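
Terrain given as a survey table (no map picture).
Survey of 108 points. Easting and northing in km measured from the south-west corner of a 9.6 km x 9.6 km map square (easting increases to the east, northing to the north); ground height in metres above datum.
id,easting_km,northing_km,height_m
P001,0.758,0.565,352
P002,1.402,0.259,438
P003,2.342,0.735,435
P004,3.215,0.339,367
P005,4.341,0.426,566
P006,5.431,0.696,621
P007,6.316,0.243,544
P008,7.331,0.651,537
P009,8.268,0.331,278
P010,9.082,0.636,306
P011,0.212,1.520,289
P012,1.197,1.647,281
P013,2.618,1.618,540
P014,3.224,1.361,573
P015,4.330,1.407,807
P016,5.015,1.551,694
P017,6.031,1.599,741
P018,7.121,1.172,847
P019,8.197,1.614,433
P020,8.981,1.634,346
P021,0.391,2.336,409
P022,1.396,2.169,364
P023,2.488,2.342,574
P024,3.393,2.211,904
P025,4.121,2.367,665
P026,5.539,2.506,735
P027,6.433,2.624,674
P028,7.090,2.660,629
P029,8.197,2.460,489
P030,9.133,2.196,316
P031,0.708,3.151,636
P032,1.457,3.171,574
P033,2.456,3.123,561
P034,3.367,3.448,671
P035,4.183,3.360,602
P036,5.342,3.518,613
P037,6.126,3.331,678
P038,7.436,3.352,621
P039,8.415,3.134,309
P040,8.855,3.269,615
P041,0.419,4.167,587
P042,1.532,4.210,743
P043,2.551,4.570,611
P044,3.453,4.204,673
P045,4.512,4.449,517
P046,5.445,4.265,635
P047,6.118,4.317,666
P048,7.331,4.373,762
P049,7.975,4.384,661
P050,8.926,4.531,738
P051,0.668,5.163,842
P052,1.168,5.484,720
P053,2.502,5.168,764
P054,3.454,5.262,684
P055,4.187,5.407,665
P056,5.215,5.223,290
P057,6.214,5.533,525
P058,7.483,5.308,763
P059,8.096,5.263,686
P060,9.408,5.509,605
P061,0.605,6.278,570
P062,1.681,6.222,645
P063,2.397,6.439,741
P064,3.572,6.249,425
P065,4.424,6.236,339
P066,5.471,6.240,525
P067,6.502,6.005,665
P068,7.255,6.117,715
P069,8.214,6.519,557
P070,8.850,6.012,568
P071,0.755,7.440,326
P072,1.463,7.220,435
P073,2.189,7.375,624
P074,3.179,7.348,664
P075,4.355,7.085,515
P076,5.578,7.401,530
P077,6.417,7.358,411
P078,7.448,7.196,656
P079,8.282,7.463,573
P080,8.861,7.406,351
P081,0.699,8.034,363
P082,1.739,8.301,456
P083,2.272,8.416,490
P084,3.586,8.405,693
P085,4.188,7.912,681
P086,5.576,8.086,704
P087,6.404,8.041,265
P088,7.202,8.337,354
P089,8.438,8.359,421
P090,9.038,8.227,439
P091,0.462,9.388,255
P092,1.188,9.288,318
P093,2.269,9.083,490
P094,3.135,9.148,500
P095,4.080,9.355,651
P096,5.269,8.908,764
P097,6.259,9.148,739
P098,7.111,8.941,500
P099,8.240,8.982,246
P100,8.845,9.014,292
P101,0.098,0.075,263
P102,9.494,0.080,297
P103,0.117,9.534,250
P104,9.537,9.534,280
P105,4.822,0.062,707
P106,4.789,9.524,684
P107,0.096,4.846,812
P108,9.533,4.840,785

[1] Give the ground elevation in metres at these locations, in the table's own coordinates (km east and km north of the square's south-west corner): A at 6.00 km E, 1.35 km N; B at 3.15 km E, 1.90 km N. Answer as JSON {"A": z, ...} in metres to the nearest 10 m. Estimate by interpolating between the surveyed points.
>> {"A": 660, "B": 700}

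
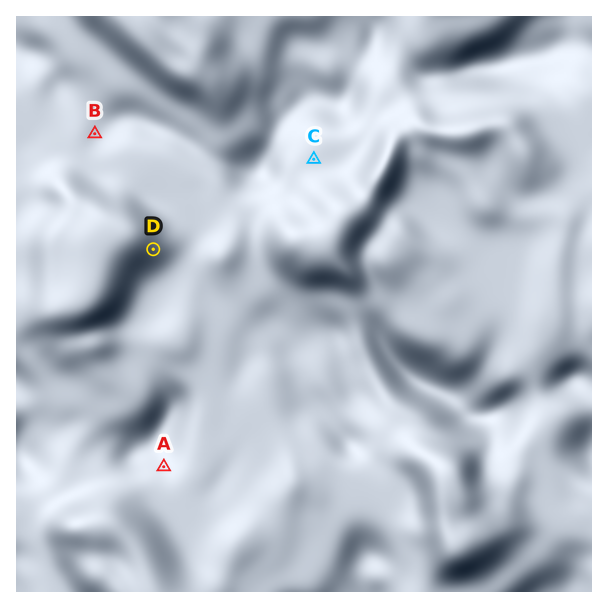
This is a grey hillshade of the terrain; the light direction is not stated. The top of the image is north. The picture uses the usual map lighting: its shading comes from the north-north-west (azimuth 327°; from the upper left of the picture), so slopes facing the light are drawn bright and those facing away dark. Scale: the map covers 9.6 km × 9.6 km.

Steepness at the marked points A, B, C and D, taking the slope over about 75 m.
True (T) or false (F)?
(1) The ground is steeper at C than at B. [F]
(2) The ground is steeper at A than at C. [T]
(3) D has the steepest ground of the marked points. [T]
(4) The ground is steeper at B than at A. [F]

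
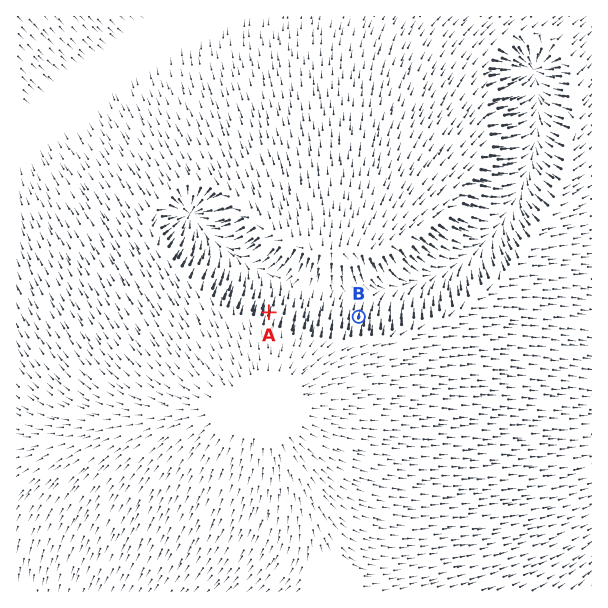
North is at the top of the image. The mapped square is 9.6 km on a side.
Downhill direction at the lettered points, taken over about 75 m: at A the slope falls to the N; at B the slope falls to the N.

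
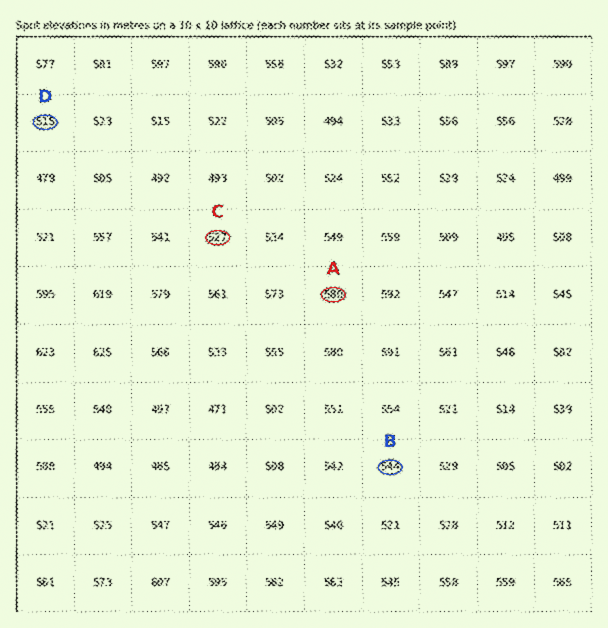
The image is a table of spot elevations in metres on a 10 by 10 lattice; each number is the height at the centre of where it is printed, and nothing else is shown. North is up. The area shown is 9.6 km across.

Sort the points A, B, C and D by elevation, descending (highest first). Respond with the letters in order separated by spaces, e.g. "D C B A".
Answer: A B C D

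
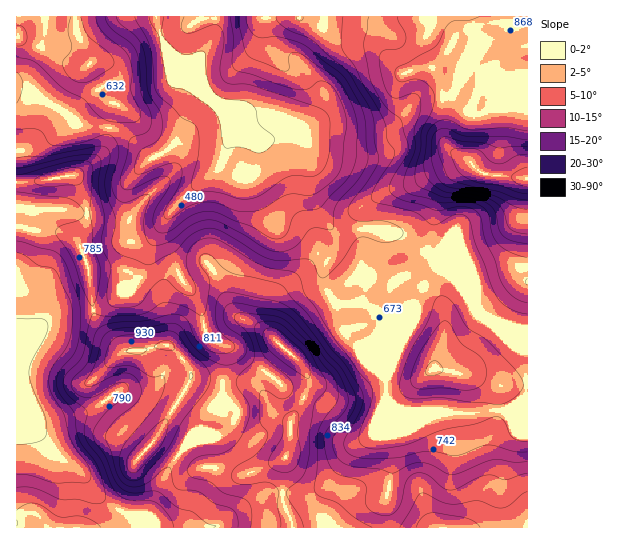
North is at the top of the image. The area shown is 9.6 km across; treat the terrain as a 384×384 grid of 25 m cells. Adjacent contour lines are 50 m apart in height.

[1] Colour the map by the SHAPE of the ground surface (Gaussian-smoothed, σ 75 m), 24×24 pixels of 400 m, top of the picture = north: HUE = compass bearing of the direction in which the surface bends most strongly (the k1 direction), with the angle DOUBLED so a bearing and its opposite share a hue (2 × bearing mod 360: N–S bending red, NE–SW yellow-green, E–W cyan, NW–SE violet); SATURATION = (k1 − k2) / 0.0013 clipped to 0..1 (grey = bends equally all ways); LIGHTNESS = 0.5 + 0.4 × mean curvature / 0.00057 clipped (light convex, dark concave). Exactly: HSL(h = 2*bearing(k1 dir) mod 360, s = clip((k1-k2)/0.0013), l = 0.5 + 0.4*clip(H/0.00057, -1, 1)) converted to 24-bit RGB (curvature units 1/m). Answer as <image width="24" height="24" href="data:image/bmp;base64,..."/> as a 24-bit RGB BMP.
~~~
<image width="24" height="24" href="data:image/bmp;base64,Qk32BgAAAAAAADYAAAAoAAAAGAAAABgAAAABABgAAAAAAMAGAAATCwAAEwsAAAAAAAAAAAAAcpGbgsS3eIm/mYC9s0mCfFg7Tyw4m6cvioVBWVQvOXo1qKZolLt4fGmqcIifebaHTJyNQy16snqnqNbEmIjQqnnAWlmvp3yvobzHem6tjWWUcypgkgAh4sMGHXh3tsyMSF5nr3CSSqhUO4Y/us1KU348Wol1rm90k29aHi1Hn8NycsdfWz9xtn5xTVlyhaJtnpVKbUc+b009Kwgiz02/9+7UD5OUKEvMyLrmXZzZxbXgs1fW18l0Uc1rKq2dYqHGuZHZIS7grNvMuYidN0RxsIKep4O+aqG4hHhdflxnZRVQjjOSQvyz+NPY9ajQAFpNRcU+bUSnmmFqTj+f89rYz8WmNoptHEYgOV0wiWVCiJVSvUBEeVBcTYNChrpWRn53fH90Zkd2SCmeuOTpo8PMQY1v+9DTey3BNGRDSmk3O4mCl10+1uRP3LJzcio4RH0oGEA4anhIR200cI5IlWyglW+euZFgXT8yfnaAZCZignckKqsAP51Rp2CQooZV85SiO3SKcaKkJCVNrdeJcsLT5X+BuFuovtbXDk1+bluBg2w7X2sqXFgdV2UekY4zZ4FlaVaBUxK339jz+NDTBywJOjsSW6YuzoFtyI2EMlKUYVDCgdyANxok8q9ZtOXYkMnfeA7RQh+Q74fFtGG+ZKa+fM24brO8UG+pW2uFHI2qbbuq92C3/qfdINjQRrZSOa9L0vbuEBTqfkPKwAcmpD8ozP/Vft/fmiSRXx5QOFh2cWHG6MfZiq3LqJ+/bpCwUE6Zc4CAPXNrLzZOiphd5tvw1NP4yLD40frmGy5lLwQKJRIO6Il9zP/qzfDcYiJdUA4yfnRncHyAIHV54rmmbLF3gp6fi0t1dE5Xf4BwWGhuKTBTVfRSZt6UhmWvsUty8aiURwFf1h7kqef9zP/z6uTAljhCWRVXk1mmi3eien2ANnFwq8dPztGIZjdOfD1GgGE9hnx6Zl12LCdN3P+VCi8OMS0VqbA1pL0/SwlUfeiug9+OfYQwwIcbgTE5cy5tendUg2VdmItrV3VxPcRZyHpUckB7nTRyuXlvj21/WEx1WTeK8v7NIy1jQouBhMBihStGbDUrZOREg4BJZKiKyISnn1yZVjqJroyobIOXoYypgJClVKNxilBWXj92rlyrs9LJbFQ+aDlNO7tg3/zPKTS3YXqzSWqjoiLWyuLhiL6tf8u7V6m3mUeh2k2IRmKJqW6QfaOYbYqSpnqJhWR2gHuAWippnrhUoJ8zcZ/NZ3fSpO3c5suAJyo5dZ9EEo2ARjyq0tjEuNHKkGyqXTM/OyoutI5frGatj4RCoo1ddG9cd05PtKVOTFx2Xi6H026Cwpx2Y5WdVJNbiING58+JKUXJ3oSJEFQXCzsrncR2vapzhj15uDymWFycgb6epyiqzHiHoXdEZVMxT0cn36wiHCUOFCMQpbQ01NByjkwtiIgrWIo0pv2CFktgmTjj/cThAmJAHJEfoXBDW0U9bE16s5iMWI2PP0Ofs43I8Zft0HPq037YzjB11y5MJGomDbQQ18VEr6z/28z/28799NLOMFhIBC8g32pe9qfWJmZQYGQ5jXVfSHZifKNQe3BWPFBMYGdEjnZanm7B3XnsxH/f4szwzeP+zNz/09f4SoMYDlAJm7sz/5/J8qTgPiNpFUgRy5w1sm+TQmF+g5JzX318gpBseV9hU0VmeXtiiF0+So4lHx9J3pup0vnz1uX1LDaeiMrLtoiRl19SM0gdUE0Q0kIAsy9FZ9W7Qoics5CSUEqEf356gHV8d4BseGFpTGJ1XVF3pHBluHxiGXalzPrWjepWXE0brU41c3U5k49RkFBKbzhEk0tin9TN1/TqZYHXSEGwnGt7h0t7fndpfmZVc1U9dmg8Q3RiVjRUhWpBy+JbFV5Dl+YUnVUlhHREaHQ6eXFDmHRbejRLp3BbJ89DhL9CyOdQIDc9ZTRDf01csSdLeWU4ek88nKpVe8+nNCJYYjNiisCl4dW5NHKJZ9M1VoVpnIJ5fHeBf4B+a241Zaiyl67Q4cPdbc/Q0N+6IxtqZ1t9VVF/l1XI25TKfKS5mdbFlyOAeCFlQ9i2dLemsdjHs4/hrrzXXWqKboR/lW15g3ZgidXbWqC4YY1bkNGGlrnI0K24RwxymzdDP3s4J0xY0XBtvL14di0kZiFnlOThdJrAbMSpYKxOh2tAnnFRsHSAa3mBZGiJpIiyvZ12SkVztLeIiNxYQVwqmWwqMgtNvpm/vZvLDyyVy4Wj3K3Ol2jpvOruSI6wdG2Pi6JwmUGMm7h/WpmOqKaCgGiqeXyta5mG"/>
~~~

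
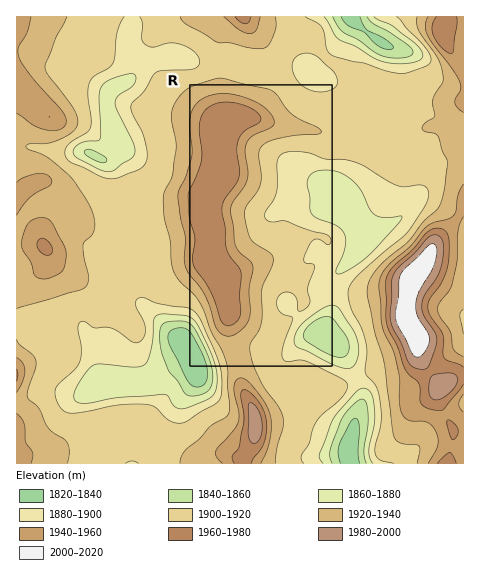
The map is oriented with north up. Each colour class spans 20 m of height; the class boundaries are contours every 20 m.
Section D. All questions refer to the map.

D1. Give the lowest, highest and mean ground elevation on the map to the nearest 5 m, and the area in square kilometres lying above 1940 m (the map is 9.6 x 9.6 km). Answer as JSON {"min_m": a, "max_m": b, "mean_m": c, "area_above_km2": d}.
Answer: {"min_m": 1825, "max_m": 2015, "mean_m": 1915, "area_above_km2": 17.3}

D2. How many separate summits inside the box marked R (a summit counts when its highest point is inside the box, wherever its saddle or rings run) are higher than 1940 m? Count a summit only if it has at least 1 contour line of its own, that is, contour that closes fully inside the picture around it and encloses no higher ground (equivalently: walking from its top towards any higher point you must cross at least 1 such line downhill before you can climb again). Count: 1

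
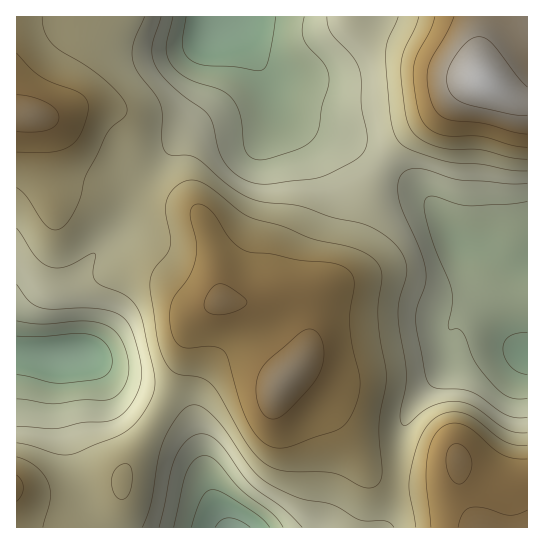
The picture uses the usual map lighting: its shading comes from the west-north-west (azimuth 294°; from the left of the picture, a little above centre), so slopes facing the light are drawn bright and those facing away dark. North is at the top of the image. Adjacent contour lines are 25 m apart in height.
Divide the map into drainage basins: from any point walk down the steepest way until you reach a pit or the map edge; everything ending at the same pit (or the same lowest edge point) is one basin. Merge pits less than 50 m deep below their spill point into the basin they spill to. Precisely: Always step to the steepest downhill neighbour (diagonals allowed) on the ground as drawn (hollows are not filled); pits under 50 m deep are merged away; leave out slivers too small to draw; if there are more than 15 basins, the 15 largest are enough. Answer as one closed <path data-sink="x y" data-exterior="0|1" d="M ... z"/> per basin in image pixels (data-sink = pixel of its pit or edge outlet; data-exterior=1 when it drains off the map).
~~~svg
<path data-sink="221 23" data-exterior="0" d="M487 16l-470 0-1 98 22 2 12 7 11 19 11 27 7 7 19 5 23 2 37 17 25 5 12 6 9 10 8 21 7 32 2 27 33 2 23-4 26 1 32-20 12-13 6-13 12-36 8-33 18-31 12-14 28-21 34-32 10-6 8 0-4-8 0-20 8-26z"/><path data-sink="527 354" data-exterior="1" d="M483 81l-8 0-17 11-27 27-28 21-20 26-10 19-8 33-12 36-6 13-12 13-13 9-19 11-8 1 6 6 6 14 1 26-5 14-12 13 16 9 17 15 40 68 10 10 23 7 38 0 16-6 6-9 6 23 15 37 49 0 1-425-11-3z"/><path data-sink="65 357" data-exterior="0" d="M33 115l-17 0 0 412 71 1 16-12 17-19 5-28 31-48 19-38 8-22 5-30 5-10 9-9 18-11-1-27-11-44-4-9-9-10-12-6-25-5-37-17-23-2-19-5-7-7-11-27-10-19-9-6z"/><path data-sink="233 527" data-exterior="1" d="M289 299l-35 4-36-2-25 20-5 10-5 30-8 22-19 38-31 48-5 28-15 18-16 13 388-1-14-36-6-23-6 9-16 6-38 0-23-7-10-10-40-68-25-21-6-2-5 2 12-12 8-18 0-21-4-13-6-10z"/>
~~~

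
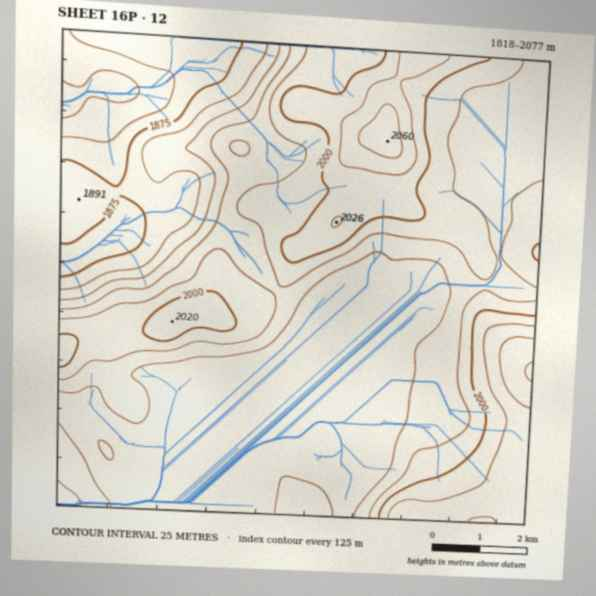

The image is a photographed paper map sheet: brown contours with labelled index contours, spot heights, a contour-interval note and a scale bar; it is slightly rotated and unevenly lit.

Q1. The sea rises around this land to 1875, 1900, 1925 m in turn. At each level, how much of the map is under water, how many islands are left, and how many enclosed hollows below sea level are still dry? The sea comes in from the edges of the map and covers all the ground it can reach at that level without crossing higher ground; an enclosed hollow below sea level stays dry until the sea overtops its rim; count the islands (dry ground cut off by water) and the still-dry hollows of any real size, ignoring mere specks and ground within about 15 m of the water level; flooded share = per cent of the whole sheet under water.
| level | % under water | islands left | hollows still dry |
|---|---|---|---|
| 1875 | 8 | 0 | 0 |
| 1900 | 14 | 0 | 0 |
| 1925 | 17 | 0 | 0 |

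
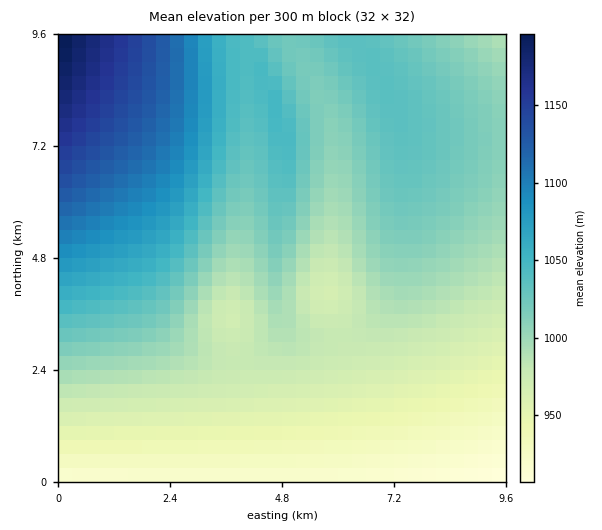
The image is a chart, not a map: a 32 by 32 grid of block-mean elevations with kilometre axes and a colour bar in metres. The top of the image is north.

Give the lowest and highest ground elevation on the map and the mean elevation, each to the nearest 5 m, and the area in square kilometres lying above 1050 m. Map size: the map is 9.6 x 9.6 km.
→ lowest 905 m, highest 1205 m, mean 1010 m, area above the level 17.6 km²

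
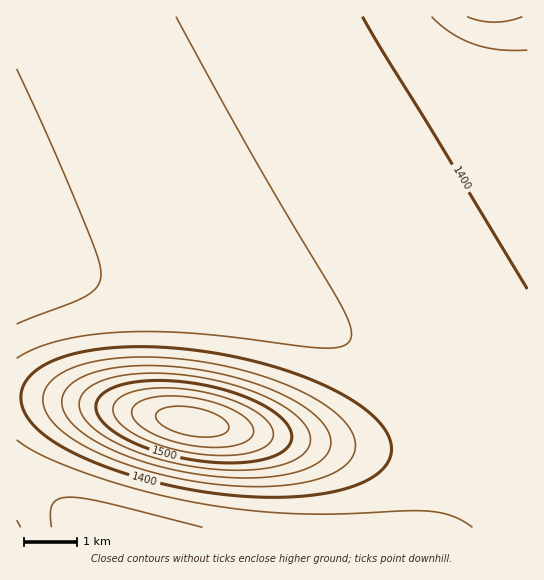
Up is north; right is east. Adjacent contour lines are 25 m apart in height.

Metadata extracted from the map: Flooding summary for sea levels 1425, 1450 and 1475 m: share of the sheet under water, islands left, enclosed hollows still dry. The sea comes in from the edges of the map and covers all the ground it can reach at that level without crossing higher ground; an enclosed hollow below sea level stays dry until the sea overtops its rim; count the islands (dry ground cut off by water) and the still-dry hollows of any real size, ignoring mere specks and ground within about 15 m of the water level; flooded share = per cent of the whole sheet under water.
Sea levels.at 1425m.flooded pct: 88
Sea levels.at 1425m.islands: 1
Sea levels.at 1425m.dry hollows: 0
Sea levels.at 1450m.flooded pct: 92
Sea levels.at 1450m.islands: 1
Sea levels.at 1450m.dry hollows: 0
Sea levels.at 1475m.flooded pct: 94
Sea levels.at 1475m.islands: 1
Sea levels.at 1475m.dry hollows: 0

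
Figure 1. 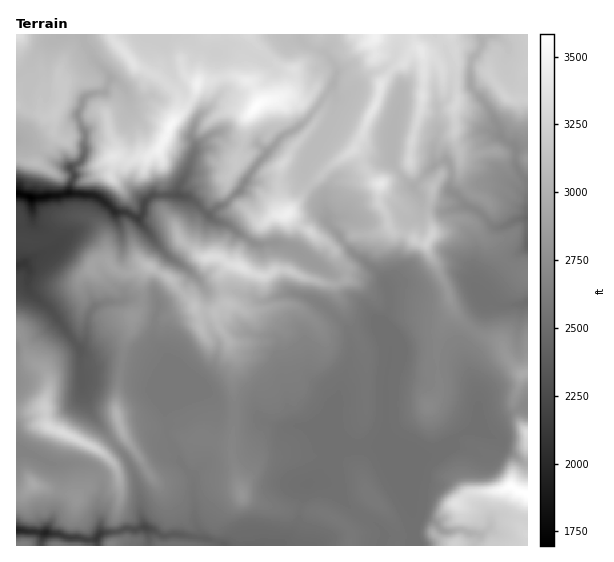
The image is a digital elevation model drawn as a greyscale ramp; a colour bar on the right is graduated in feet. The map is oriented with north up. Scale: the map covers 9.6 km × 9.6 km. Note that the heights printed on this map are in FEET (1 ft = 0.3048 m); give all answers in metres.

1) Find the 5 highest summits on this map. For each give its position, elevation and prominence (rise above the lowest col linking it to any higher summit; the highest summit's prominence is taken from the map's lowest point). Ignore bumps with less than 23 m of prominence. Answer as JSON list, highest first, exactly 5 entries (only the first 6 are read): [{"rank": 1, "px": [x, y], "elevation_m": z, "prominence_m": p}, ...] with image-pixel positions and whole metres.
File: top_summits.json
[{"rank": 1, "px": [257, 105], "elevation_m": 1087, "prominence_m": 260}, {"rank": 2, "px": [170, 127], "elevation_m": 1073, "prominence_m": 58}, {"rank": 3, "px": [197, 84], "elevation_m": 1060, "prominence_m": 36}, {"rank": 4, "px": [287, 213], "elevation_m": 1055, "prominence_m": 106}, {"rank": 5, "px": [421, 49], "elevation_m": 1040, "prominence_m": 33}]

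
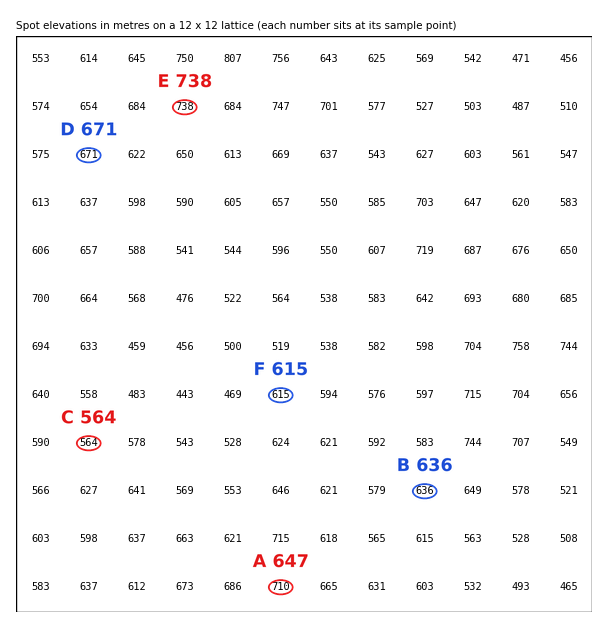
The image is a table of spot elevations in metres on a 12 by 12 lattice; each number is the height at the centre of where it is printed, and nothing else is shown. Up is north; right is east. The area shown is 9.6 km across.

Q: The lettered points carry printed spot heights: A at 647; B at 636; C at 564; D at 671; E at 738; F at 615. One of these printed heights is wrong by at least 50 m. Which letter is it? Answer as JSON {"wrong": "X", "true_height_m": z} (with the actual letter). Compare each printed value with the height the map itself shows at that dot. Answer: {"wrong": "A", "true_height_m": 710}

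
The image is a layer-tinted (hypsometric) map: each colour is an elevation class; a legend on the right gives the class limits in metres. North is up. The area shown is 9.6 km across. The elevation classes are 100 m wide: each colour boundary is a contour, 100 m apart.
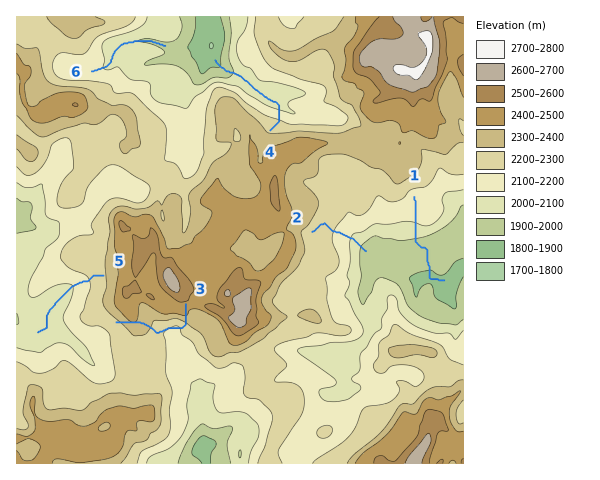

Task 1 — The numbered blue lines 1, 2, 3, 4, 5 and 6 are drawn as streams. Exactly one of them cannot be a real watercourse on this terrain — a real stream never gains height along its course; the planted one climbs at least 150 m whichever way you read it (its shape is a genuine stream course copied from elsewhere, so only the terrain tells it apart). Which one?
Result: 3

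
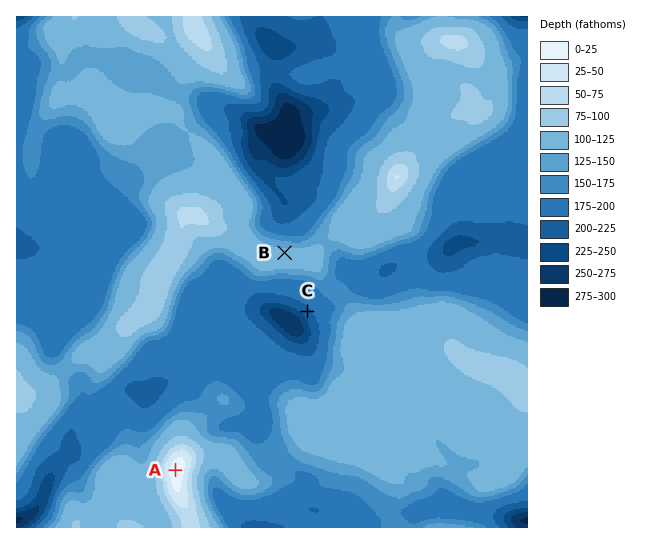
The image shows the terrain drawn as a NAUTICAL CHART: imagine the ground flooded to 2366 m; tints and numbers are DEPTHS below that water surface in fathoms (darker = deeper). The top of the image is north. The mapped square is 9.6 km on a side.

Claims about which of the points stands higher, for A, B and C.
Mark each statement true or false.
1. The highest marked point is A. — true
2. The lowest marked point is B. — false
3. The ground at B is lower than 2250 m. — true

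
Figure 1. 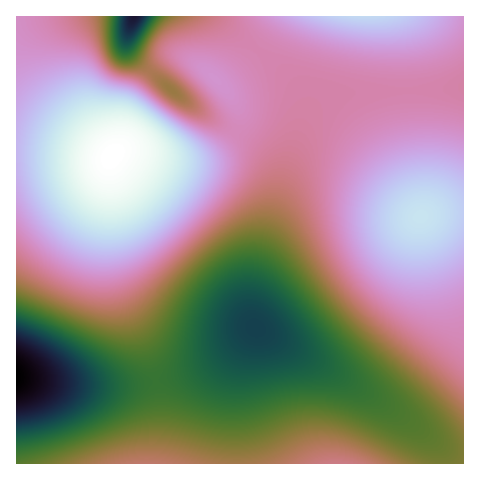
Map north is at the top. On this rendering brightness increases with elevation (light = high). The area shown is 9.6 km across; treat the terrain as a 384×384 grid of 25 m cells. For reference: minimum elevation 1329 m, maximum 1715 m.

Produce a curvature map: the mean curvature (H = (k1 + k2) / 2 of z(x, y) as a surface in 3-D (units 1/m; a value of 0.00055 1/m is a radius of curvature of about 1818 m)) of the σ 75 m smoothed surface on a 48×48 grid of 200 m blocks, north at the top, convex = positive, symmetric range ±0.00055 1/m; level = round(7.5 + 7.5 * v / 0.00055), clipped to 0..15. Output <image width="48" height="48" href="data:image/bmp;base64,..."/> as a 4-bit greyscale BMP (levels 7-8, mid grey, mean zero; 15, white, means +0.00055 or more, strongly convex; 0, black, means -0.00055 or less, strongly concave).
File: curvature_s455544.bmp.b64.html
<image width="48" height="48" href="data:image/bmp;base64,Qk32BAAAAAAAAHYAAAAoAAAAMAAAADAAAAABAAQAAAAAAIAEAAATCwAAEwsAABAAAAAAAAAAAAAAABEREQAiIiIAMzMzAERERABVVVUAZmZmAHd3dwCIiIgAmZmZAKqqqgC7u7sAzMzMAN3d3QDu7u4A////AIiIiIiIiIiIiIiHd3d3iIiIiIiId3d3d4iIiIiIiIiIiIh3d3d3iIiIiIh3d3d3d4iIiIiIiIiIiId3d3d3iIiIiId3d3d3d4d3eIiIiIiIiHd3d3d3iIiIiHd3d3d3d3d3d3d3d3iId3d3d3d3iIiIh3d3d3d3d3d3d3d3d3d3d3d3d3d4iIiId3d3d3d3d2ZmZ3d3d3d3d3d3d3d4iIh3d3d3d3d3eGZmZnd3d3d3d3d3d3d3iId3d3d3d3d3iGZmZmd3d3d3d3d3d3d3d3d3d3d3d3d4iGZmZnd3d3d3d3d3d3d3d3d3d3d3d3eIiGZmZnd3d3iId3d3d3d3d3d3d3d3d4iIiGZmd3d3eIiIh3d3d3d3d3d3d3d3eIiIiGZnd3d4iIiIh3d3d3d3d3d3d3d3iIiIiHd3d3iIiIiIh3d3d3d3d3d3d3eIiIiIiHd3iIiIiIiIh3d3d3d3d3d3d3iIiIiIiHiIiIiIiIiId3d3d3d3d3d3eIiIiIiIh4iIiIiIiIiHd3d3d3d3d3d3iIiIiIiId4iIiIiIiIiHd3d3d3d3d3d4iIiIiIiHd4iIiIiIiIh3d3d3d3d3d3eIiIiIiIh3d4iIiIiIiIh3d3d3d3d3d3eIiIiIiIiHd4iIiIiIiIiHd3d3d3d3d3iIiIiIiIiIh4iIiIiIiIiId3d3d3d3d3iIiIiIiIiIiIiIiIiIiIiIh3d3d3d3d3iIiIiIiIiIiHeIiIiIiIiIiHd3d3d3d3iIiIiIiIiIiHeIiIiIiIiIiId3d3d3d3iIiIiIiIiIiHeIiIiIiIiIiIh3d3d3d3eIiIiIiIiIiHeIiIiIiIiIiIiHd3d3d3eIiIiIiIiIiHiIiIiIiIiIiIiHd3d3d3d4iIiIiIiIiHiIiIiIiIiIiIiId3d3d3d4iIiIiIiIiHiIiIiIiIiIiIiIh3d3d3d3iIiIiIiIiHiIiIiIiIiIiIiIiHd3d3d3eIiIiIiIiHiIiIiIiIiIiIiIiHd3d3d3d3iIiIiIiHiIiIiIiIiIiZmYiHd3d3d3d3d4iIiIiHiIiIiIiIiJmZmYh3d3d3d3d3d3d4iIiHiIiIiIiIiZqqmHd3d3d3d3d3d3d3d3d3iIiIiIiJmqqpdmd4iHd3d3d3d3d3d3d3eIiIiImZqrqGVWeIiHd3d3d3d3d3d3d3eIiIiImaupdTNXiIiHd3d3d3d3d3d3d3d4iIiImrqWMiRomIh3d3d3d3d3d3d3d3d4iIiImrljEUeZmIh3d3d3d3d3d3d3d3d3iImYiZdBJHmpmId3d3d3d3d3d3d3d3d3eImYd3ZDWJqpiHd3d3d3d3d3d3d3d3d3eImYVFd3mqqYh3d3d3d3d3d3d3d3d3d3eImoMUiqqqmIh3d3d3d3d3d3d3d3d3d3d4moMDnMqZiId3d3d3d3d3d3d3d3d3d3d4ipQAjMqYiId3d3d3d3d3d3eIiIiHd3d3iaYAWrqIiHd3d3d3d3d3iIiIiIiHd3d3iagQKLmIh3d3d3d3d4iIiIiIiIiA=="/>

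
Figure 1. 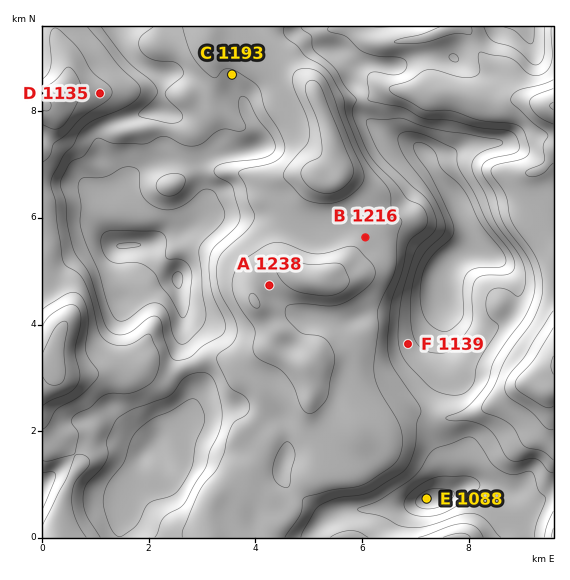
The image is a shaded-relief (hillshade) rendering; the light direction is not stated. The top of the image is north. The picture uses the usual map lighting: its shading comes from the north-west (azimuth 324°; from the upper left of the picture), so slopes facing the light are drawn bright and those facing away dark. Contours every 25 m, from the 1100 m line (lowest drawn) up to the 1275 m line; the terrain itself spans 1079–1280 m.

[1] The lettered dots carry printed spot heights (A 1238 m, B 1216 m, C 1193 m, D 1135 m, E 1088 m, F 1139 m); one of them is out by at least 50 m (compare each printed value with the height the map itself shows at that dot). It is D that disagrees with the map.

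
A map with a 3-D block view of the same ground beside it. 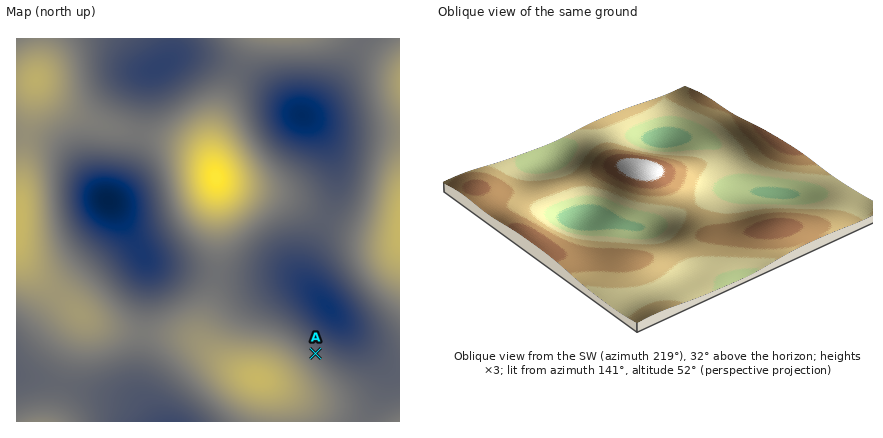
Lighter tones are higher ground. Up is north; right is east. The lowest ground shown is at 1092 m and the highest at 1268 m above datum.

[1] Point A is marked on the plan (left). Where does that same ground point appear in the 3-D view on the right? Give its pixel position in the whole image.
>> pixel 796 209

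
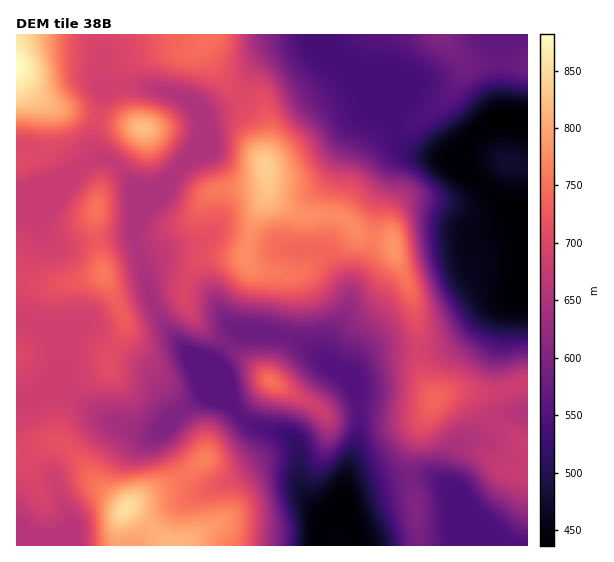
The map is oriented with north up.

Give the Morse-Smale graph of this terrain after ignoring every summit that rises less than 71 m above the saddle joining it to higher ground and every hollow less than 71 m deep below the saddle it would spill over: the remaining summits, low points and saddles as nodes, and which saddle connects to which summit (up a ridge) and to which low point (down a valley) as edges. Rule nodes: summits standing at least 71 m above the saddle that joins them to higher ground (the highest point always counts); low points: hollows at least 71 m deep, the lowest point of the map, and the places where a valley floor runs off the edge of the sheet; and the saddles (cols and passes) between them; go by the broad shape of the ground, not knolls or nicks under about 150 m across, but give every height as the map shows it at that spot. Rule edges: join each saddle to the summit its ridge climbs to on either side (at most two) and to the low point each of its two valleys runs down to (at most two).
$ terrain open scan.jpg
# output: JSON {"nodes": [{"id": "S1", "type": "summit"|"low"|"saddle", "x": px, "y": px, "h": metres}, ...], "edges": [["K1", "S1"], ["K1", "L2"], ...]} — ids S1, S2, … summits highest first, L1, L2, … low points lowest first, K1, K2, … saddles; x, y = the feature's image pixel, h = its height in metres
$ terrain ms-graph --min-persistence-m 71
{"nodes": [
{"id": "S1", "type": "summit", "x": 17, "y": 65, "h": 882},
{"id": "S2", "type": "summit", "x": 126, "y": 508, "h": 853},
{"id": "S3", "type": "summit", "x": 266, "y": 167, "h": 837},
{"id": "S4", "type": "summit", "x": 143, "y": 128, "h": 822},
{"id": "S5", "type": "summit", "x": 271, "y": 381, "h": 749},
{"id": "L1", "type": "low", "x": 513, "y": 120, "h": 436},
{"id": "L2", "type": "low", "x": 318, "y": 544, "h": 439},
{"id": "K1", "type": "saddle", "x": 97, "y": 119, "h": 706},
{"id": "K2", "type": "saddle", "x": 118, "y": 85, "h": 687},
{"id": "K3", "type": "saddle", "x": 509, "y": 389, "h": 682},
{"id": "K4", "type": "saddle", "x": 86, "y": 164, "h": 677},
{"id": "K5", "type": "saddle", "x": 110, "y": 161, "h": 674},
{"id": "K6", "type": "saddle", "x": 134, "y": 240, "h": 652},
{"id": "K7", "type": "saddle", "x": 239, "y": 415, "h": 560}],
"edges": [["K1", "S1"], ["K1", "S4"], ["K1", "L1"], ["K1", "L2"], ["K2", "S3"], ["K2", "S4"], ["K2", "L1"], ["K2", "L2"], ["K3", "S3"], ["K3", "L1"], ["K3", "L2"], ["K4", "S1"], ["K4", "S2"], ["K4", "L2"], ["K5", "S2"], ["K5", "S4"], ["K5", "L2"], ["K6", "S2"], ["K6", "S3"], ["K6", "L2"], ["K7", "S2"], ["K7", "S5"], ["K7", "L2"]]}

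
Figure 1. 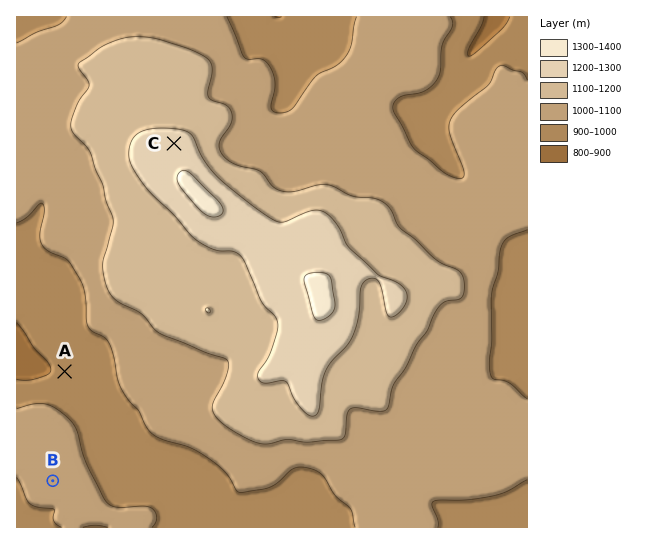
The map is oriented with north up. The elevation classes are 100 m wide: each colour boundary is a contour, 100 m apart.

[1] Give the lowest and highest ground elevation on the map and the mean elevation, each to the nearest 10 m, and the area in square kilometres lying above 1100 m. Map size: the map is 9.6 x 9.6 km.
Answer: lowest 860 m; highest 1320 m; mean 1070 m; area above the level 29.3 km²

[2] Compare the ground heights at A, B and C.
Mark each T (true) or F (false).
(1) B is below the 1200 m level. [T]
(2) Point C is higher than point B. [T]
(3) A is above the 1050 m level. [F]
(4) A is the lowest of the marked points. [T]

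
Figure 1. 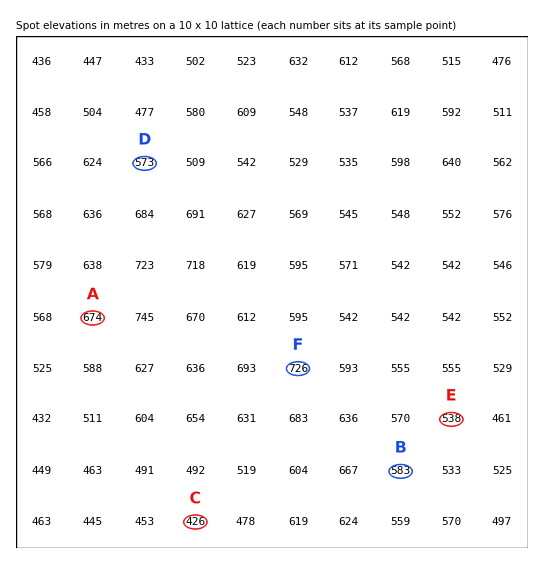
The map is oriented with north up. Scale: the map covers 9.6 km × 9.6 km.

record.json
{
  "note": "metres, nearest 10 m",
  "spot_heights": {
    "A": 670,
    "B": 580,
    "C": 430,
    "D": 570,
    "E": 540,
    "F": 730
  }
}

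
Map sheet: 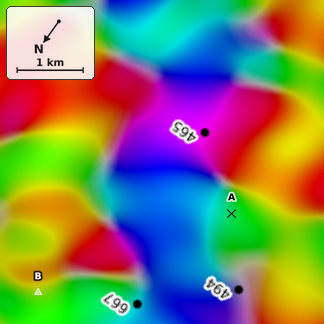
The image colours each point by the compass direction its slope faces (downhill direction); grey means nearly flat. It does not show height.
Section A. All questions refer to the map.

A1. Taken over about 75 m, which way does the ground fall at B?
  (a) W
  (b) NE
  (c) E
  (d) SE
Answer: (c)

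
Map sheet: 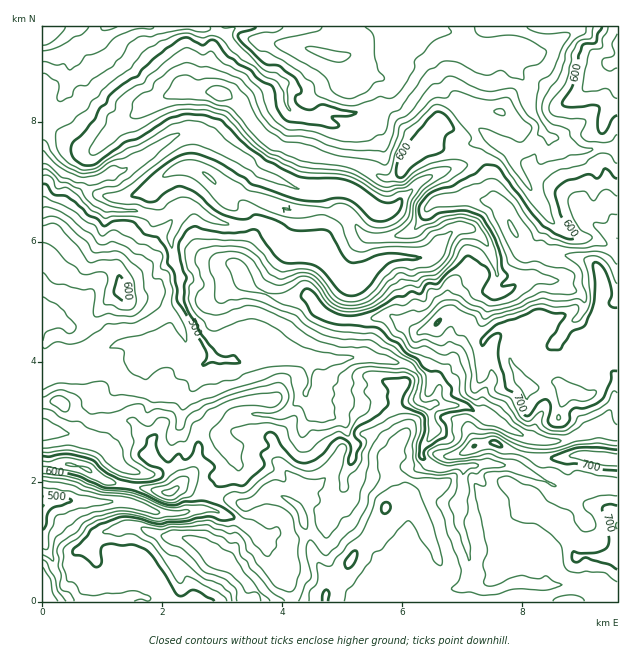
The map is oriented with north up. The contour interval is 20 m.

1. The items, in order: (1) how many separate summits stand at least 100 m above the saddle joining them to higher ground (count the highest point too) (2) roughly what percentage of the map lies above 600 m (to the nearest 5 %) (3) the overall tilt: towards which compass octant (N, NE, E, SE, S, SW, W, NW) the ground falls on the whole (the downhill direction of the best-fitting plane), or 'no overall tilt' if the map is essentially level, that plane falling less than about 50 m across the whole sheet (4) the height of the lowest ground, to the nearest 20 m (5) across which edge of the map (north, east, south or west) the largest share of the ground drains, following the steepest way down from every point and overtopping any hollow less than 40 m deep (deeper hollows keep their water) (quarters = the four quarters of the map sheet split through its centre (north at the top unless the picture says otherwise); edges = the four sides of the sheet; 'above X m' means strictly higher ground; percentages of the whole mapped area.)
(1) Counting only tops that stand 100 m proud, the map has 1 summit.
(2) Roughly 40 % of the ground is higher than 600 m.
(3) On the whole the ground falls towards the north-west.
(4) About 420 m is the lowest elevation on the sheet.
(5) The largest share of the runoff leaves by the western edge.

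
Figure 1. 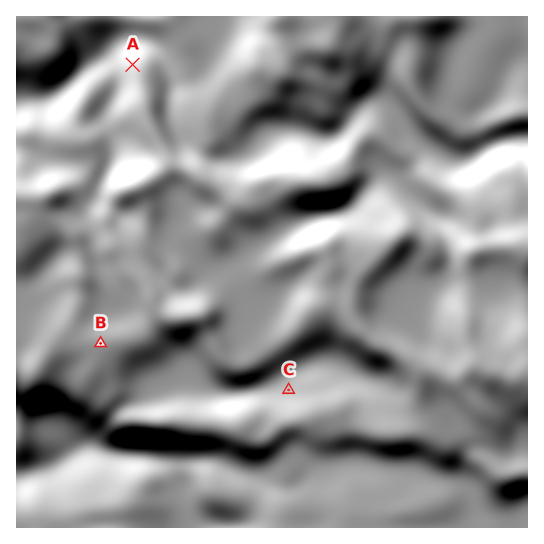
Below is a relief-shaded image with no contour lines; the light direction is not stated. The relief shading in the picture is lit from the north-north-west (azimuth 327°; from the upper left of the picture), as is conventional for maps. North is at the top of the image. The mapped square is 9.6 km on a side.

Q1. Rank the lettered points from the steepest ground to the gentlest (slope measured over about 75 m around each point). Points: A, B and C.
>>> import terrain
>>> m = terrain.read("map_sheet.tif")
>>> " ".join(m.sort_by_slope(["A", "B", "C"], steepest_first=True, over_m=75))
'A C B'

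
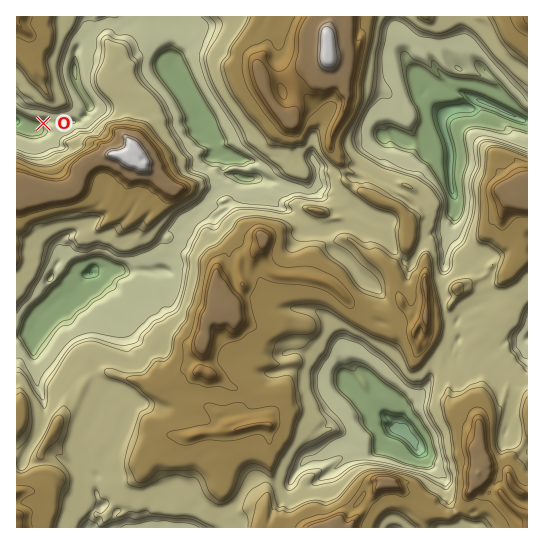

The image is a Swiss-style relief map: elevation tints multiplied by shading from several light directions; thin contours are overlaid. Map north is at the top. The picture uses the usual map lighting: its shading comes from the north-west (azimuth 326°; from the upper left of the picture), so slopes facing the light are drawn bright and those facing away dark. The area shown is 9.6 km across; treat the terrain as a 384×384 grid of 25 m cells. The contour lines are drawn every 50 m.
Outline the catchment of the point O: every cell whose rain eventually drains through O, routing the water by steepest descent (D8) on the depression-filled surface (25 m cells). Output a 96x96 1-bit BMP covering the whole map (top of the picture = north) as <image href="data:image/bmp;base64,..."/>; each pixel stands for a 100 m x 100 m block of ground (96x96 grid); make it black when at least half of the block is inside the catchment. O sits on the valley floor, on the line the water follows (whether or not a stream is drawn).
<image width="96" height="96" href="data:image/bmp;base64,Qk2+BAAAAAAAAD4AAAAoAAAAYAAAAGAAAAABAAEAAAAAAIAEAAATCwAAEwsAAAIAAAAAAAAA////AAAAAAAAAAAAAAAAAAAAAAAAAAAAAAAAAAAAAAAAAAAAAAAAAAAAAAAAAAAAAAAAAAAAAAAAAAAAAAAAAAAAAAAAAAAAAAAAAAAAAAAAAAAAAAAAAAAAAAAAAAAAAAAAAAAAAAAAAAAAAAAAAAAAAAAAAAAAAAAAAAAAAAAAAAAAAAAAAAAAAAAAAAAAAAAAAAAAAAAAAAAAAAAAAAAAAAAAAAAAAAAAAAAAAAAAAAAAAAAAAAAAAAAAAAAAAAAAAAAAAAAAAAAAAAAAAAAAAAAAAAAAAAAAAAAAAAAAAAAAAAAAAAAAAAAAAAAAAAAAAAAAAAAAAAAAAAAAAAAAAAAAAAAAAAAAAAAAAAAAAAAAAAAAAAAAAAAAAAAAAAAAAAAAAAAAAAAAAAAAAAAAAAAAAAAAAAAAAAAAAAAAAAAAAAAAAAAAAAAAAAAAAAAAAAAAAAAAAAAAAAAAAAAAAAAAAAAAAAAAAAAAAAAAAAAAAAAAAAAAAAAAAAAAAAAAAAAAAAAAAAAAAAAAAAAAAAAAAAAAAAAAAAAAAAAAAAAAAAAAAAAAAAAAAAAAAAAAAAAAAAAAAAAAAAAAAAAAAAAAAAAAAAAAAAAAAAAAAAAAAAAAAAAAAAAAAAAAAAAAAAAAAAAAAAAAAAAAAAAAAAAAAAAAAAAAAAAAAAAAAAAAAAAAAAAAAAAAAAAAAAAAAAAAAAAAAAAAAAAAAAAAAAAAAAAAAAAAAAAAAAAAAAAAAAAAAAAAAAAAAAAAAAAAAAAAAAAAAAAAAAAAAAAAAAAAAAAAAAAAAAAAAAAAAAAAAAAAAAAAAAAAAAAAAAAAAAAAAAAAAAAAAAAAAAAAAAAAAAAAAAAAAAAAAAAAAAAAAAAAAAAAAAAAAAAAAAAAAAAAAAAAAAAAAAAAAAAAAAAAAAAAAAAAAAAAAAAAAAAAAAAAAAAAAAAAAAAAAAAAAAAAAAAAAAAAAAAAAAAAAAAAAAAAAAAAAAAAAAAAAAAAAAAAAAAAAAAAAAAAAAAAAAAAAAAAAAAAAAAAAAAAAAAAAAAAAAAAAAAAAAAAAAAAAAAAAAAAAAAAAAAAAAAAAAAAAAAAAAAAAAAAAAAAAAAAAAAAAAAAAAAAAAAAAHwAAAAAAAAAAAAAAPwAAAAAAAAAAAAAf/gAAAAAAAAAAAAAf/wAAAAAAAAAAAAA//wAAAAAAAAAAAAD//wAAAAAAAAAAAAD//wAAAAAAAAAAAAD//wAAAAAAAAAAAAB//wAAAAAAAAAAAAB//gAAAAAAAAAAAAB//gAAAAAAAAAAAAD//AAAAAAAAAAAAAH/+AAAAAAAAAAAAAH/8AAAAAAAAAAAAAH/8AAAAAAAAAAAAAH/8AAAAAAAAAAAAAP/8AAAAAAAAAAAAAP/8AAAAAAAAAAAAAf/8AAAAAAAAAAAAAf/8AAAAAAAAAAAAAf/8AAAAAAAAAAAAAf/4AAAAAAAAAAAAAf/4AAAAAAAAAAAAB//4AAAAAAAAAAAAD//4AAAAAAAAAAAAD//4AAAAAAAAAAAAA="/>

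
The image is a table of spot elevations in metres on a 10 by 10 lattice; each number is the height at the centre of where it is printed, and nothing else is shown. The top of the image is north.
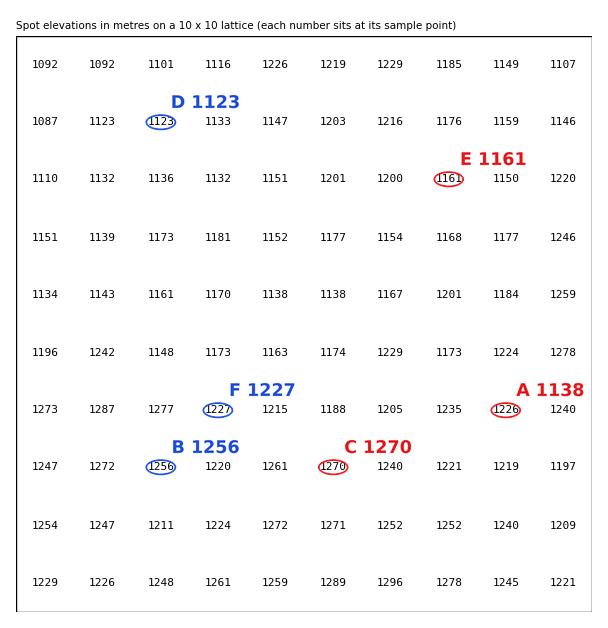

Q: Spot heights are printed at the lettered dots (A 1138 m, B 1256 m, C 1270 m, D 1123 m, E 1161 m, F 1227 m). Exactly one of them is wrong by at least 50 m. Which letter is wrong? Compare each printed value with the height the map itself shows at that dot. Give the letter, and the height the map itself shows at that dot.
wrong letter A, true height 1226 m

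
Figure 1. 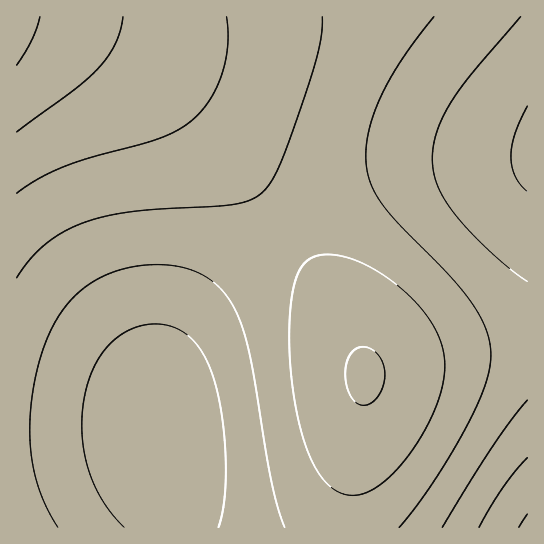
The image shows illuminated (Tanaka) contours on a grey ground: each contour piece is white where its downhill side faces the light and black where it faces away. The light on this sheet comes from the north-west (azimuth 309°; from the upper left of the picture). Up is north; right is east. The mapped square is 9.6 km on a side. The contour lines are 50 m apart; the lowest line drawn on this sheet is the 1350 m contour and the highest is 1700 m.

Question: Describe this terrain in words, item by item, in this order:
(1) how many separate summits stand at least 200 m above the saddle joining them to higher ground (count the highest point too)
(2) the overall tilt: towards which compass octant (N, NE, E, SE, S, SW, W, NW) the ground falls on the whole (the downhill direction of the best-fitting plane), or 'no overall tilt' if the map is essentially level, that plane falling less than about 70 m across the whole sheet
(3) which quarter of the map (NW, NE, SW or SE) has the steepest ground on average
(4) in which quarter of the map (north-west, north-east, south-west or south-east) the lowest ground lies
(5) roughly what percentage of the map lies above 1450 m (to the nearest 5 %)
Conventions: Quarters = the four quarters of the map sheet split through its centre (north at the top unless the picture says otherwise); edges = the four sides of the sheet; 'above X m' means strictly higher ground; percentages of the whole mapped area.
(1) There is 1 summit with 200 m or more of prominence.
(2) On the whole the ground falls towards the south-east.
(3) The south-east quarter is the steepest part of the map.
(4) Look to the south-east quarter for the lowest ground.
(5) Ground above 1450 m makes up about 80 % of the sheet.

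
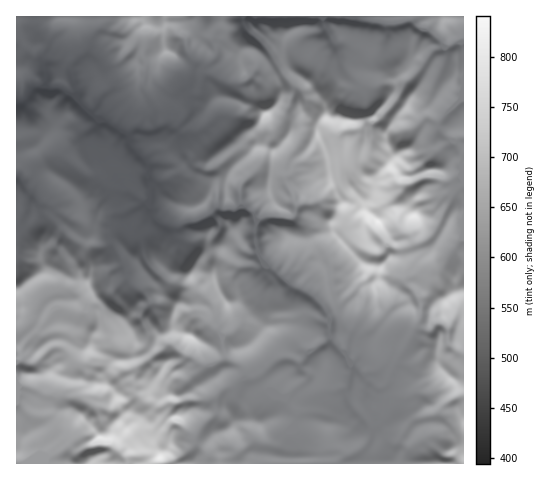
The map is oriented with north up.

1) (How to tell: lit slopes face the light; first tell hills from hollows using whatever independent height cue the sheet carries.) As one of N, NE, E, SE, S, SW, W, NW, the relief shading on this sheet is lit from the S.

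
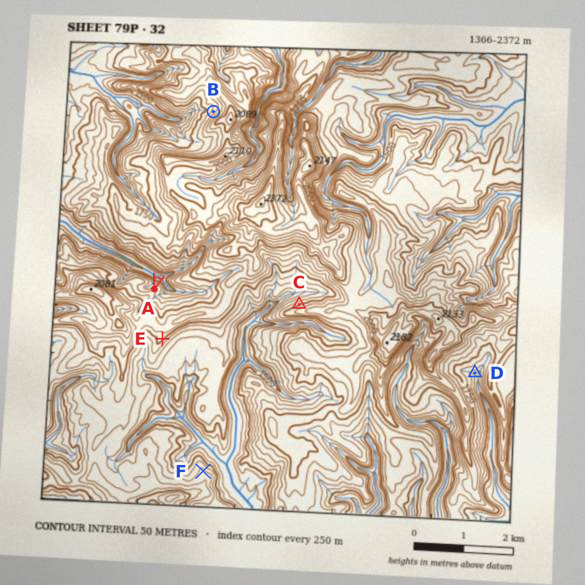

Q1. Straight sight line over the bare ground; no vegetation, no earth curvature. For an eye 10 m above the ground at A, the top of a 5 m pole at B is hidden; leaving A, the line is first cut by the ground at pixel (163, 263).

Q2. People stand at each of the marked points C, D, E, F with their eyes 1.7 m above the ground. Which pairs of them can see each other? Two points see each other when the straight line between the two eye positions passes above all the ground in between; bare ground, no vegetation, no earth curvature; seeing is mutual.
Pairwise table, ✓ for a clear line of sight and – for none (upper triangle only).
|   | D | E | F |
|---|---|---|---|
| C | – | ✓ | – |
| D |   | – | – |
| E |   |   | ✓ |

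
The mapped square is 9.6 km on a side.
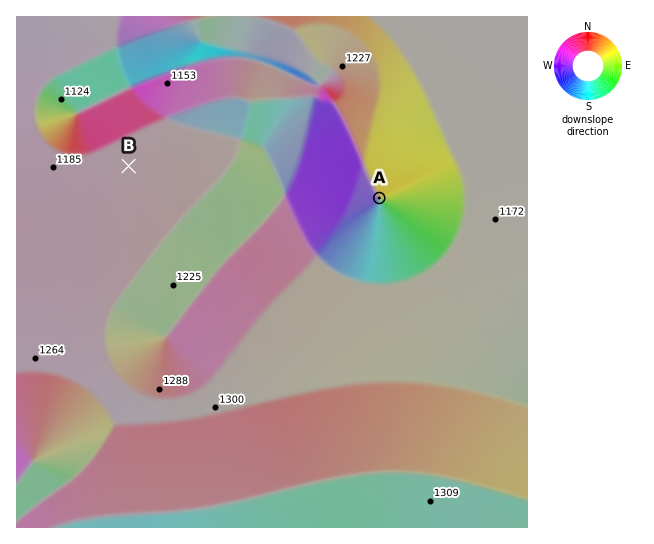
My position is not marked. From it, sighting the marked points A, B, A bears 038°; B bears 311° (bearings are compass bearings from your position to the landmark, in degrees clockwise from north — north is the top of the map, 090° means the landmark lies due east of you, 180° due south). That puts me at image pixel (293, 309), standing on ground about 1255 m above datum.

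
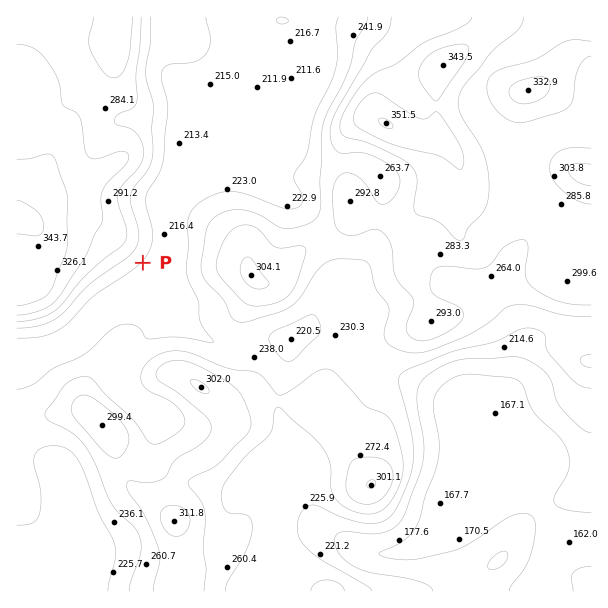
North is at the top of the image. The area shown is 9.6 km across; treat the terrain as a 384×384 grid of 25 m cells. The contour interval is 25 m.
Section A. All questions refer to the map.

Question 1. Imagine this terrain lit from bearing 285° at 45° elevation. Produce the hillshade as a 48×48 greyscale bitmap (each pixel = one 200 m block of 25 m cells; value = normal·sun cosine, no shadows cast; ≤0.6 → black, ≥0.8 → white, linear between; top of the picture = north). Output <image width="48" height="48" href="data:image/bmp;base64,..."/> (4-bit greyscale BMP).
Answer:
<image width="48" height="48" href="data:image/bmp;base64,Qk32BAAAAAAAAHYAAAAoAAAAMAAAADAAAAABAAQAAAAAAIAEAAATCwAAEwsAABAAAAAAAAAAAAAAABEREQAiIiIAMzMzAERERABVVVUAZmZmAHd3dwCIiIgAmZmZAKqqqgC7u7sAzMzMAN3d3QDu7u4A////AIiIiavMuph2RFaJqqqGZ4iIiIh2VWiZqYiIiau8y6h2VEZ4mZl2Z4iImZmXVFeZmYiIiZq8y6h2ZUVoiIdlaIiZmZqpdEaJmYiIiJqrzKhmd1VniHZVZ3eImZqqlkV4iId3iJqrzKdVZ2VWd3ZWdlVniJmqqGV4iHd3iaqqzLdDV3Zmd2Z3dkM1eIiaqXZ3iHZniauqvLhTV4d2d3iYdSEUeIiJmYiIiHZniry6qqhlVoh3d4m6hRADaIiIiZmZiHZnisy5mZh2VXiHd5rMpyABV4iIiImaqXdnm8yoiZh2VGiIiJvMuVAANoiIiIiaqnd3m8uXiamHVEZ4iJvLqXMANniIiIiZqnd4m8p2eaqpdTRniJq6mXUhJXiIiIiZqnd4q7lkWKuql1RWeJqYiHUxNniIiIiZqoiJq7hTV6u7qWRGeZmHiHUyNniIiImaqZmau5ZEaKu6qWVWiZh3iHUyRoiIiJmqmaq7ynVGeKu6h2Vnmpd3eHUyRoiIiZqqmZq8yWVpqZqpdmZnmph3d3ZDRniIiaqqmZm7uWWLy6qXZnd3m6h3d3ZURWeIiJq7qYmqqoZ73bmGZ4h3irmHd3dkNFZ3eJq7qYiZqqh5vLl2eJl3iqqYiId1M0VmZ5qrqnd4iqqHmqmIiZh3iaqZmZmGQzRWZ4mqmVVWeKqYeJmZmYZneJmZmqupZDRVVniYiDIiRomYiIiaqYZVZ4mZmavKhlRVVniId0MABHiYiImaq6dUNHmZmZu7mHZmZniHdnYwAUZ4iImqu7l0IkeZmZqph3d3iImYd4hiACRniIm7u7l2QSWJqqqYd3d4iaqYh4h0IRJFaIrMy6h3YzV4mruXZ3d3ibqYiIh1QzMzRorNy6h4dUVnibuXeIdmaaqZmYh1REQyNXrNy6hnmGZ3eKqYiYdmaJqYmYdlRWZCJHm8y6hnmZiId5qYiYdmd4mYmYdlRmZCJXq8y6hmiruod5qYiYdmd3iImYdlVmUyNom7uph3is3Jd5qpiIZWd3iJmId1VmQiRomqqph4is3Zdoq7mIdVaIiJmIh2ZmQhNXiZmYiJmr3KdorMqYdUaImqmYh2Z3YxE2iIiIiJmrzJd4rMqYdUaJq7qZiGZ4hiAUeIiIiJmsy4eJqqmYdUaJvLqZmHZomFEEeJmIeIms24eJmYiIZFeIq7qZmYZWiXMUeImYh4it7JiZh3iHVWeIiamYiIdleHQkaIiZiIit/8qZdnh2VoiHd4iHd4hlZ3U0aIiIiIic//yodoh1V5mGZmd3Znh2ZmQ0Z4iIiIib7/6od5hkaaqXZVZndneHdlM1eIiIiIiJz/+4eJlTWbuoZVVoh3eIhjI2eIiIiIiJrf/JmqljSKuphlVYh3iJhiA2d3d4iIiIrO7bq7p0NYqqqGVYh3iZlhA2d3d4iIiIm93Lq8ymRGiaqodoiIialyA2h3Z4iIiIm83Kqry5dVZ4mqiIiIiapyA3iHZ4mId4mry7qaq7qHZmiZmYiIiapyA2iHZ4mYh4iavLqZmqqpdlaJmQ=="/>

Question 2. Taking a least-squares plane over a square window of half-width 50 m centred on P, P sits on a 4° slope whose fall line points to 133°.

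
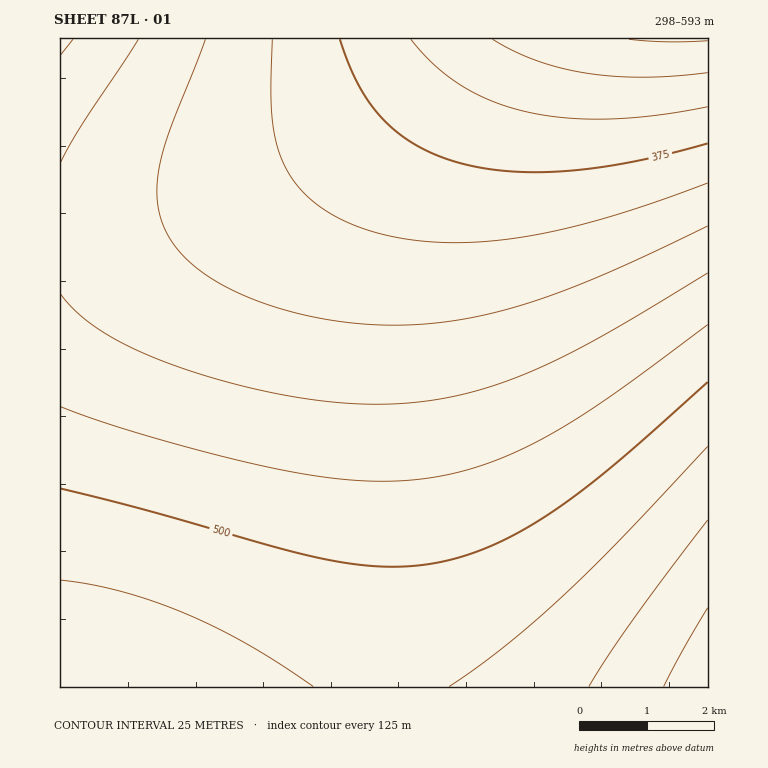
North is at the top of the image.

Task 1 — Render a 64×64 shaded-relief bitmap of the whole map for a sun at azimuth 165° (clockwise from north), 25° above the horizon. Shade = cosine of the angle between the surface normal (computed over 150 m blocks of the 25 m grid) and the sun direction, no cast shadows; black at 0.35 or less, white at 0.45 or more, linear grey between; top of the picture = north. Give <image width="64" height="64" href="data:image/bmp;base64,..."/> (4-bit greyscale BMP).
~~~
<image width="64" height="64" href="data:image/bmp;base64,Qk12CAAAAAAAAHYAAAAoAAAAQAAAAEAAAAABAAQAAAAAAAAIAAATCwAAEwsAABAAAAAAAAAAAAAAABEREQAiIiIAMzMzAERERABVVVUAZmZmAHd3dwCIiIgAmZmZAKqqqgC7u7sAzMzMAN3d3QDu7u4A////ALu7u7qqqqqqqqqqqqqqqqqqqqqpmZmZmZmZmZiIiIiIu6qqqqqqqqqqqqqqqqqqqqqqqpmZmZmZmZmZiIiIiIiqqqqqqqqqqqqqqqqqqqqqqqqZmZmZmZmZmZiIiIiIiKqqqqqqqqqqqqqqqqqqqqqZmZmZmZmZmZmZiIiIiIiIqqqqqqqqqqqqqqqqqqqZmZmZmZmZmZmZmYiIiIiIiIiqqqqqqqqqqqqqmZmZmZmZmZmZmZmZmZmYiIiIiIiIiKqqmZmZmZmZmZmZmZmZmZmZmZmZmZmZmYiIiIiIiIiImZmZmZmZmZmZmZmZmZmZmZmZmZmZmZmIiIiIiIiIiIiZmZmZmZmZmZmZmZmZmZmZmZmZmZmZiIiIiIiIiIiIiJmZmZmZmZmZmZmZmZmZmZmZmZmZmYiIiIiIiIiIiIiImZmZmZmZmZmZmZmZmZmZmZmZmZmIiIiIiIiIiIiIiIeZmZmZmZmZmZmZmZmZmZmZmZmZiIiIiIiIiIiIiIiHd5mZmZmZmZmZmZmZmZmZmZmZiIiIiIiIiIiIiIiIiHd3mZmZmZiIiIiImZmZmZiIiIiIiIiIiIiIiIiIiIiHd3eZmIiIiIiIiIiIiIiIiIiIiIiIiIiIiIiIiIiIh3d3d4iIiIiIiIiIiIiIiIiIiIiIiIiIiIiIiIiIiIh3d3d3iIiIiIiIiIiIiIiIiIiIiIiIiIiIiIiIiIiIh3d3d3eIiIiIiIiIiIiIiIiIiIiIiIiIiIiIiIiIiIh3d3d3d4iIiIiIiIiIiIiIiIiIiIiIiIiIiIiIiIiIh3d3d3d3iIiIiIiIiIiIiIiIiIiIiIiIiIiIiIiIiIh3d3d3d3eIiIiIiIiIiIiIiIiIiIiIiIiIiIiIiIiIh3d3d3d3d4iIiIiIiIiIiIiIiIiIiIiIiIiIiIiIiIh3d3d3d3d3iIiIiIiIiIiIiIiIiIiIiIiIiIiIiIiIh3d3d3d3d3eIiIiIiIiIiIiIiIiIiIiIiIiIiIiIiIh3d3d3d3d3d4iIiIiIiIiIiIiIiIiIiIiIiIiIiIiIh3d3d3d3d3d3iIiIiIiIiIiIiIiIiIiIiIiIiIiIiIiHd3d3d3d3d3eIiIiIiIiIiIiIiIiIiIiIiIiIiIiIiHd3d3d3d3d3d5mIiIiIiIiIiIiIiIiIiIiIiIiIiIiId3d3d3d3d3d3mZmIiIiIiIiIiIiIiIiIiIiIiIiIiId3d3d3d3d3d2aZmZmIiIiIiIiIiIiIiIiIiIiIiIiIh3d3d3d3d3d2ZpmZmZmYiIiIiIiIiIiIiIiIiIiIiIiHd3d3d3d3d3ZmmZmZmZmZmIiIiIiIiIiIiIiIiIiIiHd3d3d3d3d3ZmaZmZmZmZmZmZiIiIiIiIiIiIiIiIiId3d3d3d3d3ZmZpmZmZmZmZmZmZmIiIiIiIiIiIiIiIh3d3d3d3d3ZmZmmZmZmZmZmZmZmZmYiIiIiIiIiIiIiHd3d3d3d3dmZmapmZmZmZmZmZmZmZmYiIiIiIiIiIiId3d3d3d3dmZmZqqqmZmZmZmZmZmZmZmYiIiIiIiIiIh3d3d3d3d2ZmZmqqqqqZmZmZmZmZmZmZmYiIiIiIiIiHd3d3d3d2ZmZmaqqqqqqpmZmZmZmZmZmZmIiIiIiIiId3d3d3d3ZmZmZqqqqqqqqqmZmZmZmZmZmZiIiIiIiIh3d3d3d3ZmZmZmqqqqqqqqqqqZmZmZmZmZmYiIiIiIiHd3d3d3dmZmZma7qqqqqqqqqqqZmZmZmZmZmIiIiIiIh3d3d3d2ZmZmZru7uqqqqqqqqqqZmZmZmZmZiIiIiIiHd3d3d2ZmZmZmu7u7uqqqqqqqqqqZmZmZmZmYiIiIiId3d3d3ZmZmZmW7u7u7u6qqqqqqqqqZmZmZmZiIiIiIh3d3d3dmZmZmVbu7u7u7u7qqqqqqqqmZmZmZmYiIiIiHd3d3dmZmZmZVzLu7u7u7u7qqqqqqqpmZmZmZiIiIiId3d3d2ZmZmZVXMzMu7u7u7u7qqqqqqqpmZmZmYiIiIh3d3d3ZmZmZlVczMzMu7u7u7u7qqqqqqqZmZmZiIiIiHd3d3ZmZmZlVVzMzMzMu7u7u7u6qqqqqpmZmZmIiIiId3d3dmZmZlVVXMzMzMzMu7u7u7uqqqqqqZmZmZiIiIh3d3d2ZmZmVVVd3MzMzMzMu7u7u7uqqqqqmZmZmIiIiHd3d3ZmZmVVVV3d3czMzMzMu7u7u7qqqqqZmZmYiIiId3d3ZmZmZVVVXd3d3MzMzMzLu7u7uqqqqqmZmZmIiIh3d3dmZmZlVVVd3d3d3MzMzMy7u7u7qqqqqZmZmYiIiHd3d2ZmZlVVVV3d3d3d3MzMzMu7u7u6qqqqmZmZiIiId3d3ZmZmVVVVTu3d3d3dzMzMzLu7u7uqqqqZmZmIiIh3d3ZmZmVVVVRO7t3d3d3czMzMy7u7u6qqqpmZmYiIiHd3dmZmZVVVVE7u7t3d3d3czMzMu7u7uqqqmZmZiIiId3d2ZmZVVVVETu7u7d3d3dzMzMzLu7u6qqqpmZmIiId3d3ZmZlVVVURO7u7u3d3d3czMzMu7u7qqqqmZmYiIh3d3ZmZmVVVURE7u7u7t3d3d3MzMzLu7uqqqqZmZiIiHd3dmZmVVVVRETu7u7u7d3d3czMzMu7u7qqqpmZmIiId3d2ZmZVVVRERP7u7u7u3d3d3MzMy7u7uqqqmZmYiIh3d3ZmZlVVVERE"/>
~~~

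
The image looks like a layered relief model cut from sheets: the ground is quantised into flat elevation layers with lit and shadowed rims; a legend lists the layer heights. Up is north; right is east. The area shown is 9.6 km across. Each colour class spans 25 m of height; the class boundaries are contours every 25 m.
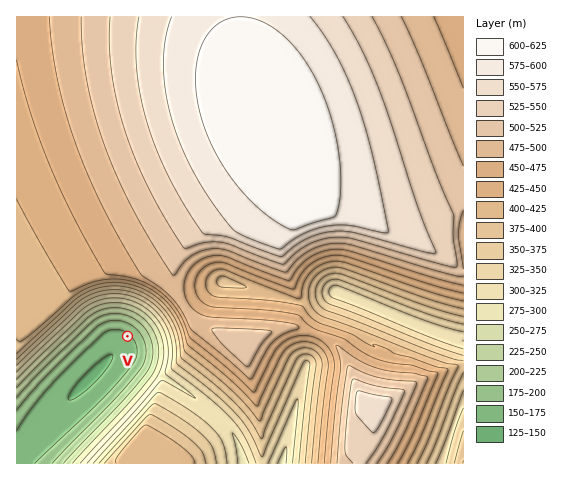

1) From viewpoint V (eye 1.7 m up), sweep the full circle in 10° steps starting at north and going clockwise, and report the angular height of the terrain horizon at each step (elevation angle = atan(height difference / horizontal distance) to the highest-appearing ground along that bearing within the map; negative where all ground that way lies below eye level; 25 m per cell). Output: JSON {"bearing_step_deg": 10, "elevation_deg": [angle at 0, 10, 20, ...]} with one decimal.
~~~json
{"bearing_step_deg": 10, "elevation_deg": [12.4, 12.9, 13.3, 13.5, 13.6, 13.6, 13.5, 13.2, 12.8, 11.9, 10.8, 9.6, 8.3, 7.0, 6.1, 6.4, 6.6, 6.7, 5.7, 4.3, 2.1, 0.6, -0.1, 0.1, 1.0, 2.5, 4.6, 6.2, 7.3, 8.3, 9.0, 9.5, 10.1, 10.7, 11.3, 11.9]}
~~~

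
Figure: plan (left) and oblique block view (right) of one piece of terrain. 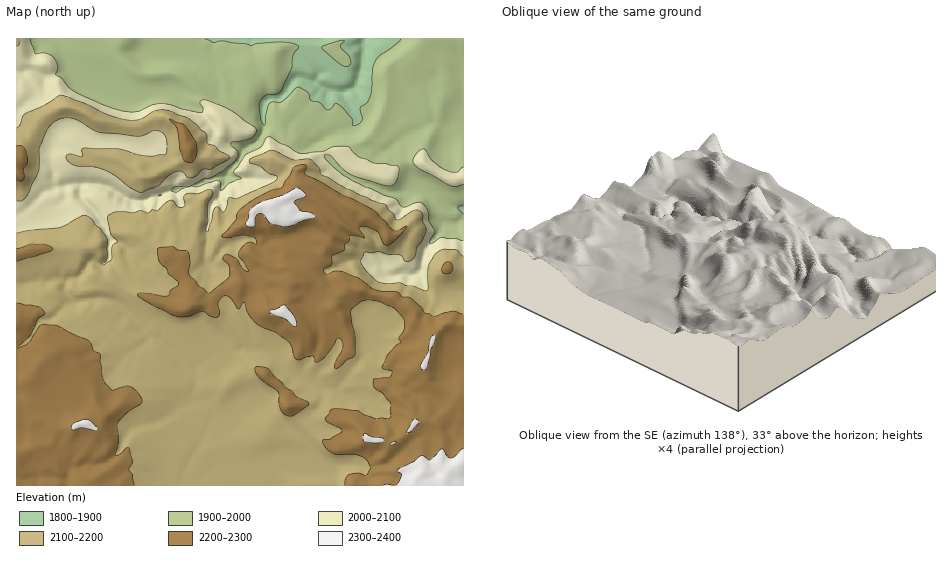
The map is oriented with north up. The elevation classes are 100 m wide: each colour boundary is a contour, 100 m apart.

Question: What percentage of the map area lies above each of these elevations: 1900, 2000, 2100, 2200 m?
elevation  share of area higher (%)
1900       97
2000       79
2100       66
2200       28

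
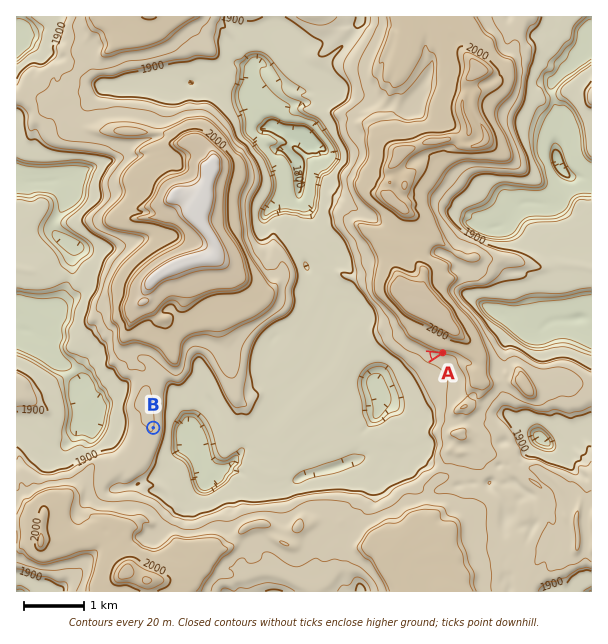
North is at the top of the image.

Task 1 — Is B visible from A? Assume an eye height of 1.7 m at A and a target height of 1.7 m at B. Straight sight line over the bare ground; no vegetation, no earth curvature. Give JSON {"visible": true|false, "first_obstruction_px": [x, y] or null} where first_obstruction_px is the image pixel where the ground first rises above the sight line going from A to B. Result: {"visible": true, "first_obstruction_px": null}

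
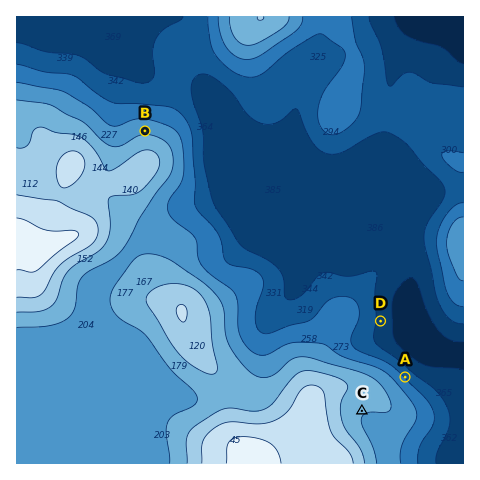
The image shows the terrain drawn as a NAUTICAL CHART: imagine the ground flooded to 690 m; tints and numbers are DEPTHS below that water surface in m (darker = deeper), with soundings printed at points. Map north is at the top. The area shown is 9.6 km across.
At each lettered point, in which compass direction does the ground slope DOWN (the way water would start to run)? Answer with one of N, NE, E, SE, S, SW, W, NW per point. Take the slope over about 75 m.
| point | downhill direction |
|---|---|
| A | NE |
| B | N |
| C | SE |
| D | E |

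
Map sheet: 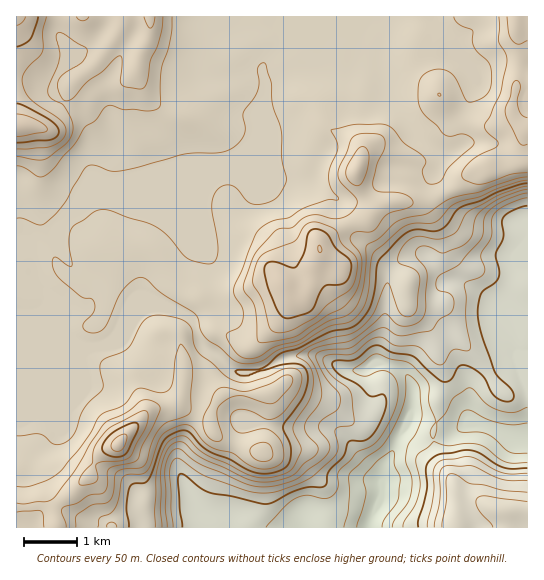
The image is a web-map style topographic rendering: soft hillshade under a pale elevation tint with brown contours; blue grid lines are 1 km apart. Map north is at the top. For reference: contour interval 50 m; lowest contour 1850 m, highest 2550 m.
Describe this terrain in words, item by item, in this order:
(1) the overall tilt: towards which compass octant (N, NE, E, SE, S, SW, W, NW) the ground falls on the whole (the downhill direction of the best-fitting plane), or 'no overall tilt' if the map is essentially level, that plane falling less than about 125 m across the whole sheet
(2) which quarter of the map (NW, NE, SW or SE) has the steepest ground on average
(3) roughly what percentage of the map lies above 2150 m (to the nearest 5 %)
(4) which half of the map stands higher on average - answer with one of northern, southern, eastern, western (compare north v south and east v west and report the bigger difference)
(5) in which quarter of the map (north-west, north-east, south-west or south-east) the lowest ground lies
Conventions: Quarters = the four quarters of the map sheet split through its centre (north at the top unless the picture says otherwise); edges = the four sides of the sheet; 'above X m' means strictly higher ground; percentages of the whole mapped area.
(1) Overall the map slopes down towards the south-east.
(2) Slopes are steepest in the south-east quarter.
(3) Ground above 2150 m makes up about 75 % of the sheet.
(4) Taken as a whole, the northern half is higher than the southern.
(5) The lowest point lies in the south-east quarter of the map.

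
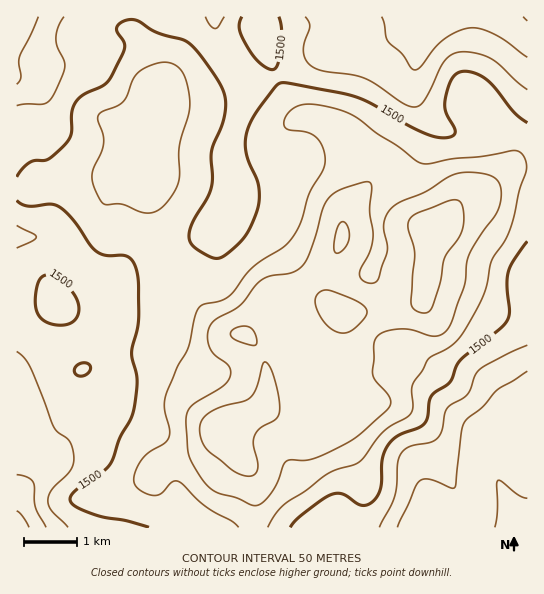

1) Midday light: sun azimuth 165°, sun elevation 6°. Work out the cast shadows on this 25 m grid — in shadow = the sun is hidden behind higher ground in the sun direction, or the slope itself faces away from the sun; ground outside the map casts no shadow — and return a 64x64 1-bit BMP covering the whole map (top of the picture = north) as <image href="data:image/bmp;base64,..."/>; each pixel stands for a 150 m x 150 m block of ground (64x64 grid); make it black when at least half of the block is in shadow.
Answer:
<image width="64" height="64" href="data:image/bmp;base64,Qk0+AgAAAAAAAD4AAAAoAAAAQAAAAEAAAAABAAEAAAAAAAACAAATCwAAEwsAAAIAAAAAAAAA////AAAAAAAAAAAAAAAAAAAAAAAAAAAAAAAAAAAAAAAAAAAAAAAAAA4AAAAAAAAAD8AAAAAAAAAP4AAAAAAAAAfAAAAAAAAAAAAAAAAAAAAAAAAAAAAAAAAAAAAAAAAAAAAAAAAAAAAAAAAAAAAAAAAAAQAAAAAAAAADwAAAAAAAAAPwAAAAAAAAA/AAAAAAAAAD8AAAAAAAAAPgAAAAAAAAAAAAAAAAAAAAAAAAAAAAAAAAAAAAAAAAAAAAAAAAAAAAAAAAAAAAAAAAAAAAAAAAAPAAAAAAAAAB+AAAAAAAAAH4AAAAAAAAAfwAcAAAAAAB/gBwAAAAAAH/gAAAAAAAAP/wAAAAAAAA//AAAAAAAAD/4AAAAAAAAH/AAAAAAAAAH4AAAAAAAAAPAAAAAAAAAAQAAAAAAAAAAAAAAAAAAAAAAADgAAAAAAABAfgAAAAAAAOB/AAAAAAAA8H+AAAAAAADgP/AAAAAAAEAf/AAAAAAAAB/8AAAAAAAAD/wAAAAAAAAP+AAAAAAAAAfwAAAAAAAAD+AAAAAAAAA/gAAAAAAAAH4AIAAAAAD//AAwPAAAH//4ADB8AAAP/wwAIHgAAA/8BgAAMAAAD/gH4AAA4AAH8AfwAADwAAfgB/AAAGAAAcAH8AAAAAAAAAfwAAAAAAAAB+AAAAAAAAAH4AAAAAAAAAfAA=="/>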